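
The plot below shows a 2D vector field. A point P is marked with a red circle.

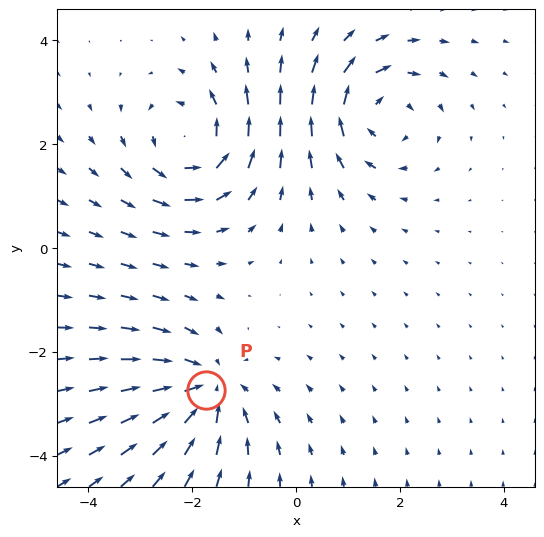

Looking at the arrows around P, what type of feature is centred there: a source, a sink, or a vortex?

At P (-1.7, -2.7) the arrows converge inward. Divergence about -3, curl ≈0 — negative divergence with near-zero curl is a sink.

sink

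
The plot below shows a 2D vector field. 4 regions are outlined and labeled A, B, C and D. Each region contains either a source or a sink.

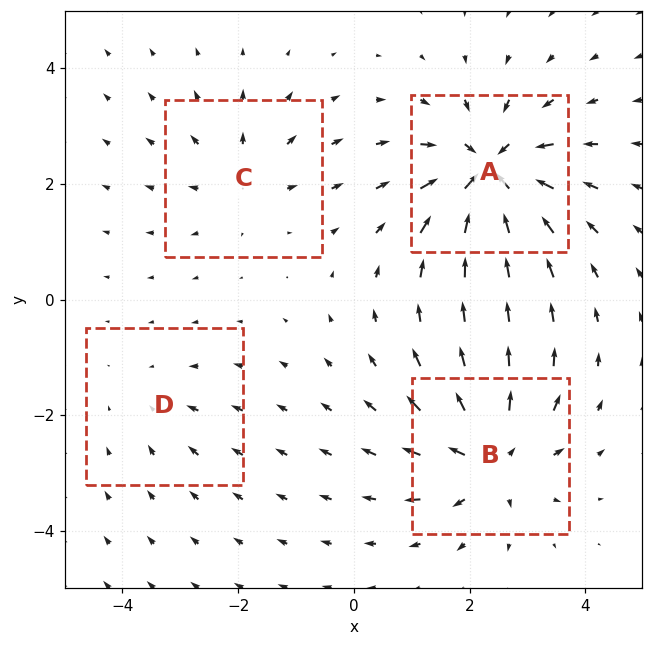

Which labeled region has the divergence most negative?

A

Divergence at each region's feature centre — A: about -8, B: about +6, C: about +4, D: about -2. Region A is most negative.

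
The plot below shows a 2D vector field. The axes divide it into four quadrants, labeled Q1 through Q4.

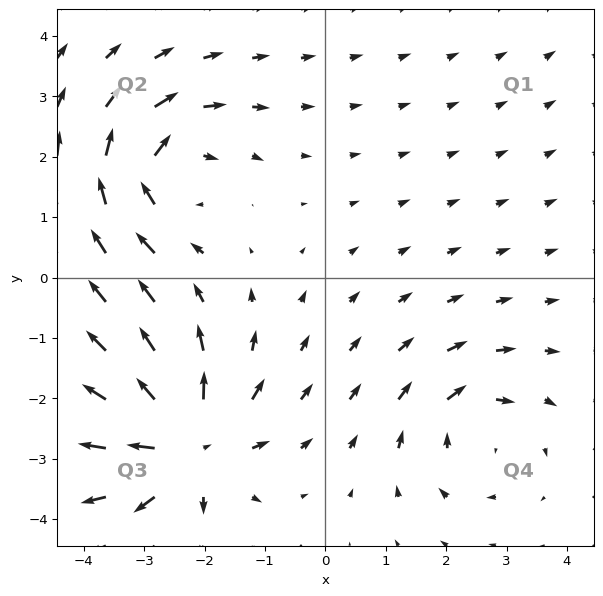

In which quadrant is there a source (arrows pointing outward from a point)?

The source sits at approximately (-2.3, -2.8), which lies in quadrant Q3. The divergence there is about +5, positive as expected for a source.

Q3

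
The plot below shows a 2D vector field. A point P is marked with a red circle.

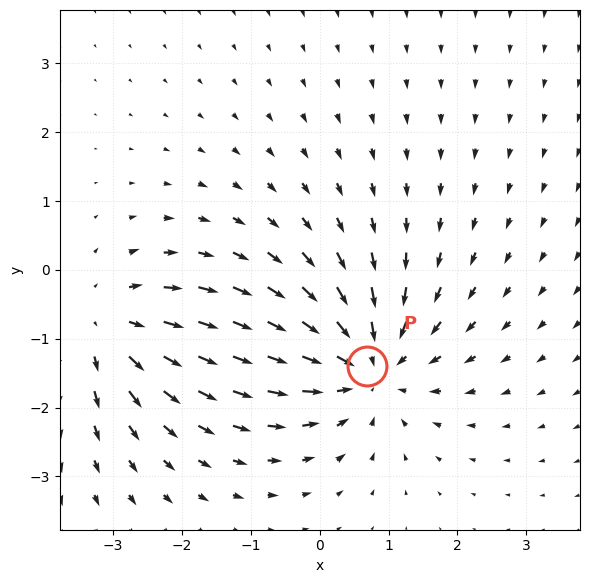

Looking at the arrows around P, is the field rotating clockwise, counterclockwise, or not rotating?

not rotating

Near P at (0.7, -1.4) the arrows show no circulation. The curl there is ≈0.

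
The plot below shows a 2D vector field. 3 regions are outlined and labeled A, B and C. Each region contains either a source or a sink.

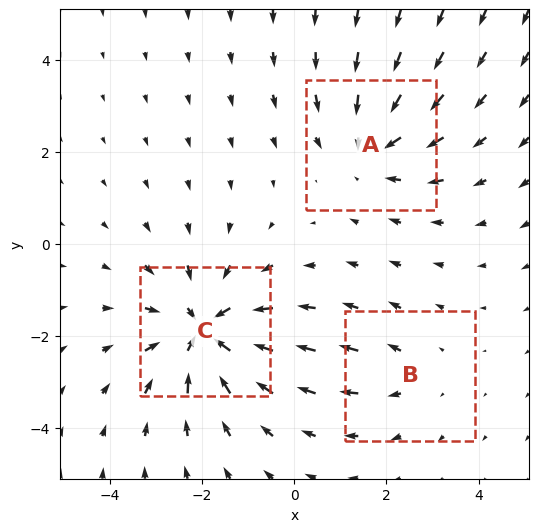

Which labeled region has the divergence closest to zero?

B

Divergence at each region's feature centre — A: about -3, B: about +2, C: about -5. Region B is closest to zero.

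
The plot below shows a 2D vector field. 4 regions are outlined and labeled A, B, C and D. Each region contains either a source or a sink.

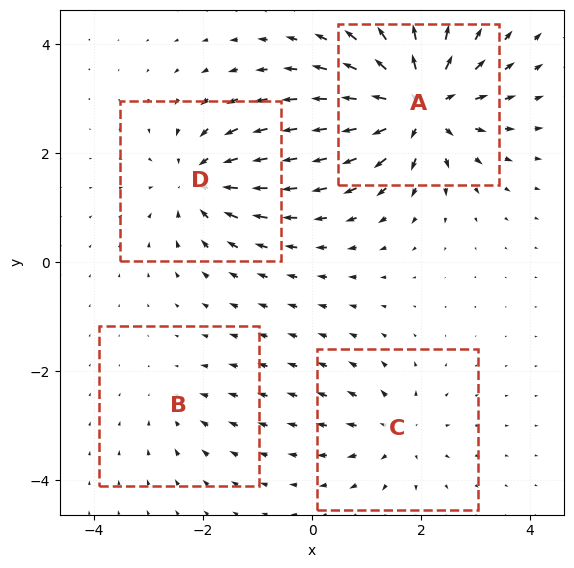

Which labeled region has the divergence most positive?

A

Divergence at each region's feature centre — A: about +9, B: about -2, C: about +4, D: about -6. Region A is most positive.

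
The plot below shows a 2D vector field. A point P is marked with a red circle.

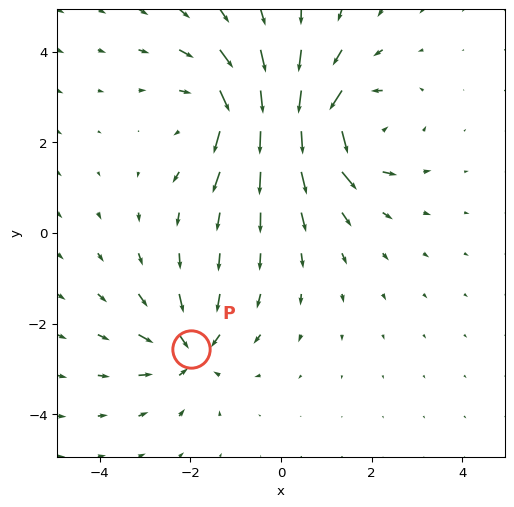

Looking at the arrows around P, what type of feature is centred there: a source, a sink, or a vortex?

sink

At P (-2.0, -2.6) the arrows converge inward. Divergence about -5, curl ≈0 — negative divergence with near-zero curl is a sink.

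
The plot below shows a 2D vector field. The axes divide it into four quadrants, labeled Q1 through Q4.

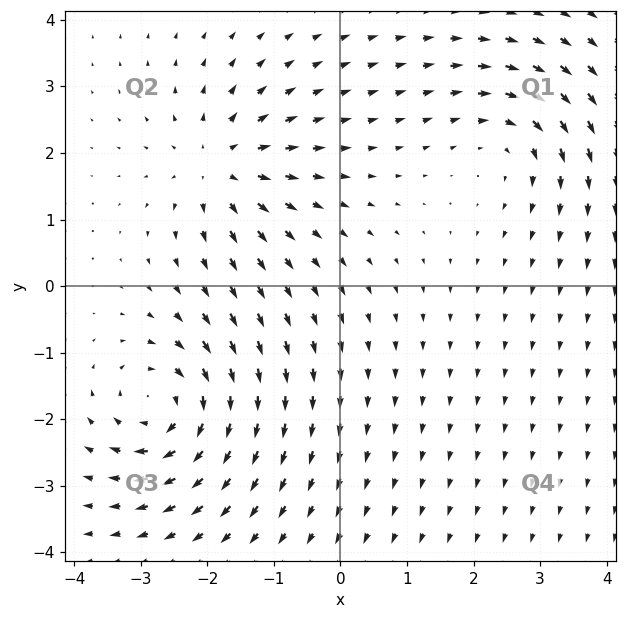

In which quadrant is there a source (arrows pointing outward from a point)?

Q2

The source sits at approximately (-1.8, 1.8), which lies in quadrant Q2. The divergence there is about +5, positive as expected for a source.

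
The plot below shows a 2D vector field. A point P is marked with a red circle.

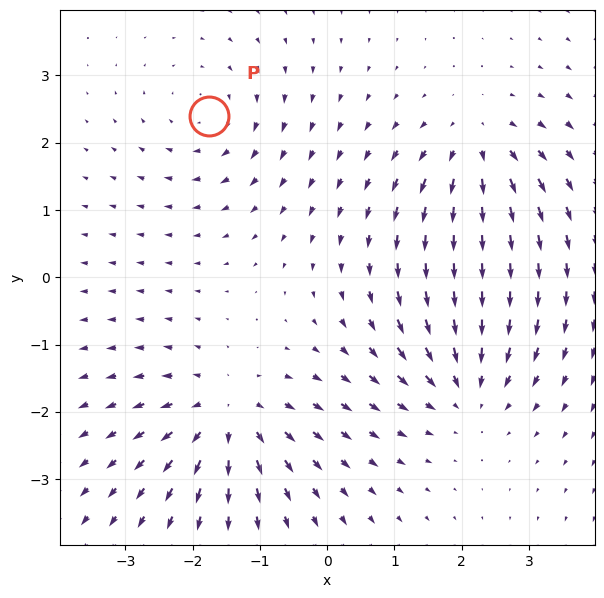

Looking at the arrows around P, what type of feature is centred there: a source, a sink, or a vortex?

At P (-1.8, 2.4) the arrows circulate clockwise. Divergence ≈0, curl about -3 — near-zero divergence with nonzero curl is a vortex.

vortex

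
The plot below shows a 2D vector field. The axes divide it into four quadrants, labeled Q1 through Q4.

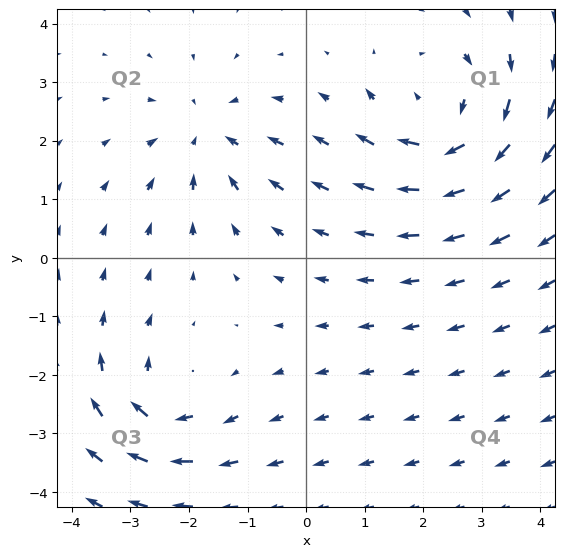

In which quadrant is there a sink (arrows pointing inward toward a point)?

The sink sits at approximately (-1.7, 2.1), which lies in quadrant Q2. The divergence there is about -3, negative as expected for a sink.

Q2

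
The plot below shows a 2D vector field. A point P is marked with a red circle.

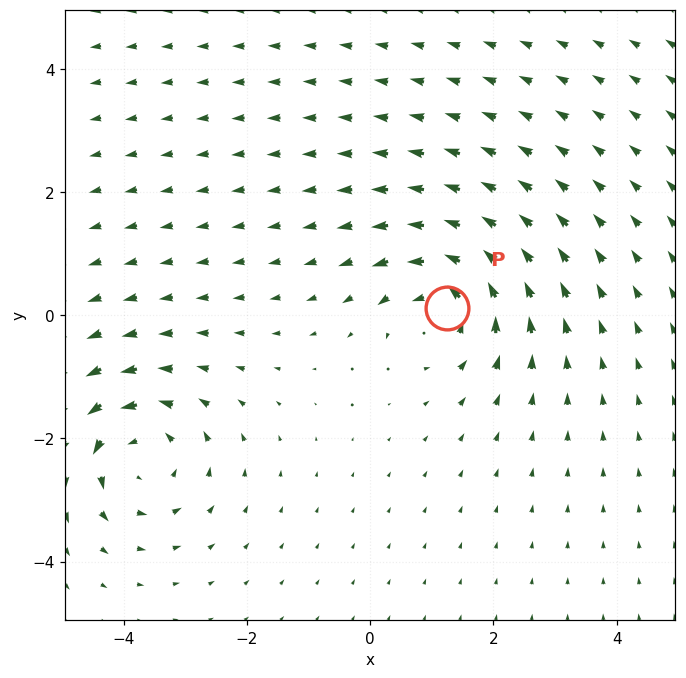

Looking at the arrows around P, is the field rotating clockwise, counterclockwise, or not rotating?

counterclockwise

Near P at (1.2, 0.1) the arrows circulate counterclockwise. The curl (z-component) there is about +5; positive curl means counterclockwise rotation.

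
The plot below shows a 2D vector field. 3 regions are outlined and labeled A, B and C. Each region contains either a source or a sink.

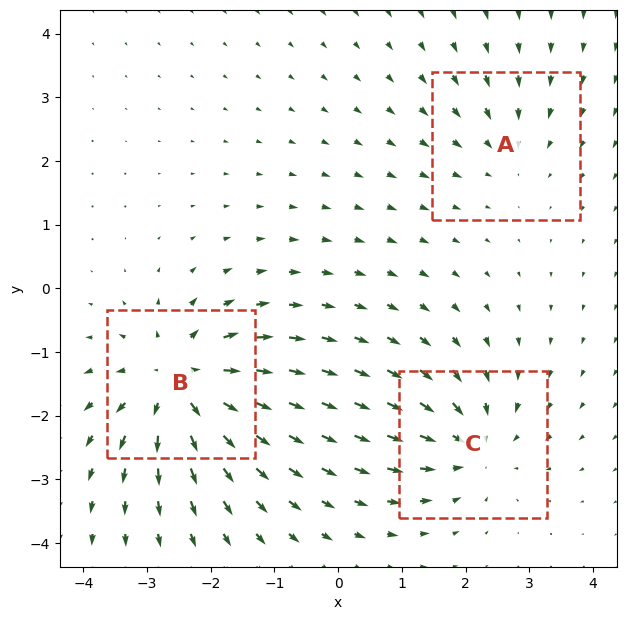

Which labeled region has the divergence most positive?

Divergence at each region's feature centre — A: about -2, B: about +5, C: about -4. Region B is most positive.

B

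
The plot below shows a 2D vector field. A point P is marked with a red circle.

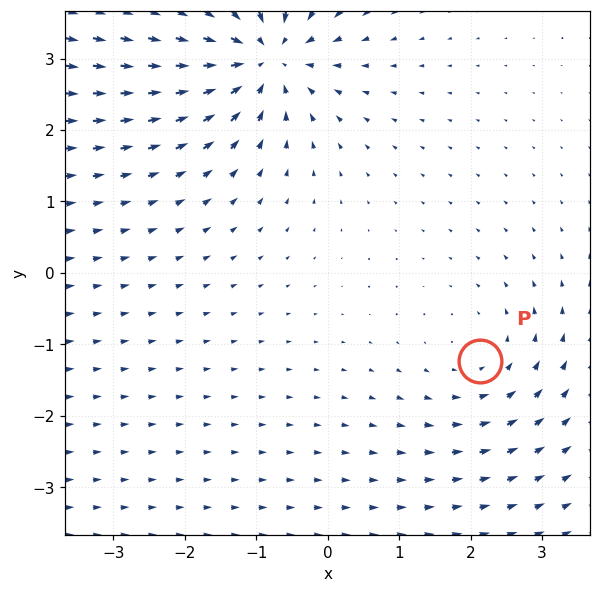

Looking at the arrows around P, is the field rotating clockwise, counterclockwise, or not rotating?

Near P at (2.1, -1.2) the arrows circulate counterclockwise. The curl (z-component) there is about +2; positive curl means counterclockwise rotation.

counterclockwise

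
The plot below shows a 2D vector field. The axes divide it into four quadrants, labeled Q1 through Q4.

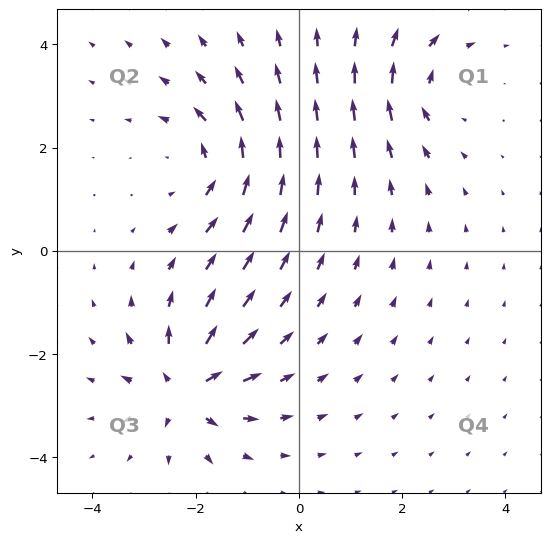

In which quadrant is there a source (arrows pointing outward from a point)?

The source sits at approximately (-2.2, -2.7), which lies in quadrant Q3. The divergence there is about +6, positive as expected for a source.

Q3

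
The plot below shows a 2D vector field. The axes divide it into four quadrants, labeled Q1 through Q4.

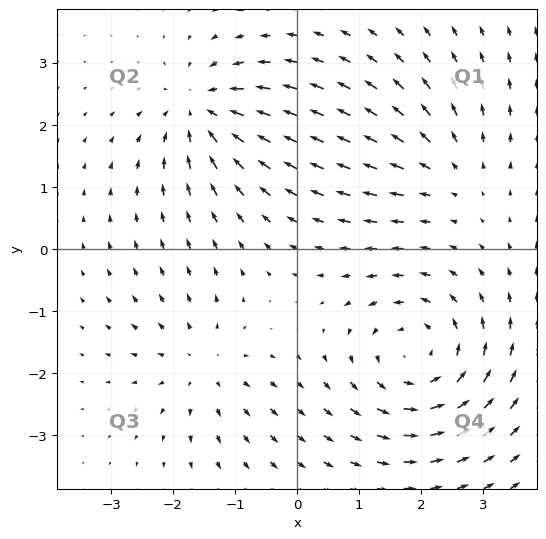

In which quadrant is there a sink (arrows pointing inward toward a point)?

Q2

The sink sits at approximately (-1.5, 2.2), which lies in quadrant Q2. The divergence there is about -4, negative as expected for a sink.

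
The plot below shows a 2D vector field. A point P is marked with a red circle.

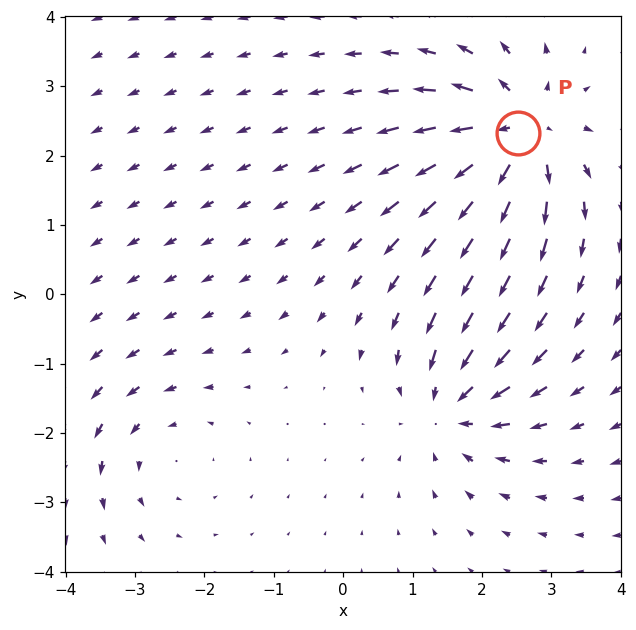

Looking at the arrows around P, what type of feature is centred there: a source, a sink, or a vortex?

source

At P (2.5, 2.3) the arrows spread outward. Divergence about +6, curl ≈0 — positive divergence with near-zero curl is a source.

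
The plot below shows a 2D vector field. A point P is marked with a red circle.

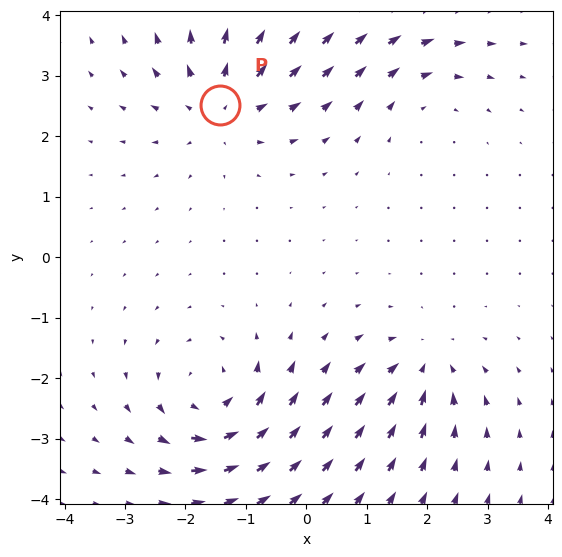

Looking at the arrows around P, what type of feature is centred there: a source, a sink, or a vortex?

source

At P (-1.4, 2.5) the arrows spread outward. Divergence about +5, curl ≈0 — positive divergence with near-zero curl is a source.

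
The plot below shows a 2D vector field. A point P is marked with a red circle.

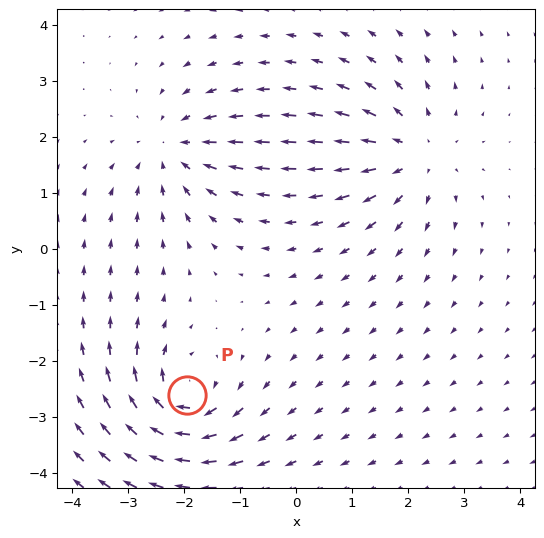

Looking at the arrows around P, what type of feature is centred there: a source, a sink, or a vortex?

vortex

At P (-2.0, -2.6) the arrows circulate clockwise. Divergence ≈0, curl about -7 — near-zero divergence with nonzero curl is a vortex.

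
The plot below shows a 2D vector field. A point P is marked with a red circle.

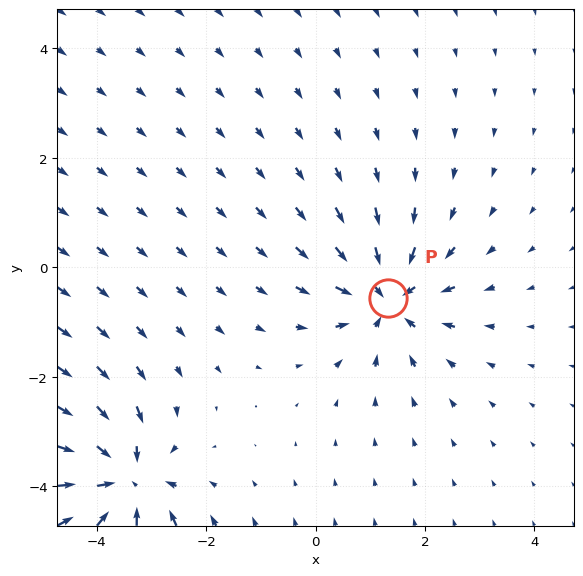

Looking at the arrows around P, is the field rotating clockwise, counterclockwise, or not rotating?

not rotating

Near P at (1.3, -0.6) the arrows show no circulation. The curl there is ≈0.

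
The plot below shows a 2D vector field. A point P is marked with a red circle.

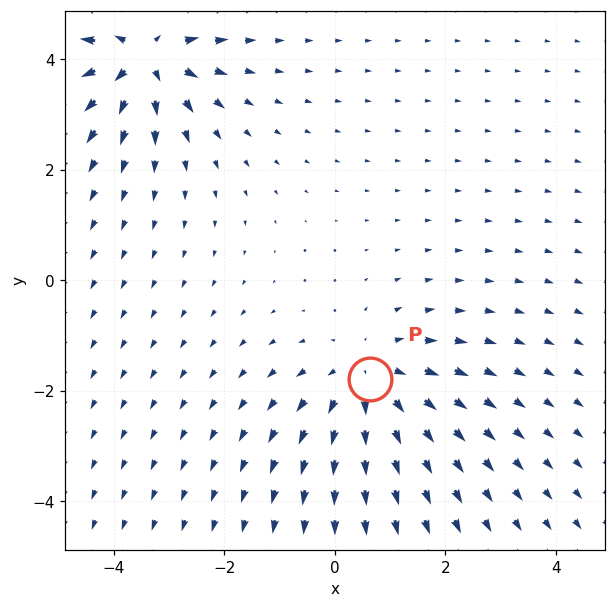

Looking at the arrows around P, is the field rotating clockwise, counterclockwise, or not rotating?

Near P at (0.6, -1.8) the arrows show no circulation. The curl there is ≈0.

not rotating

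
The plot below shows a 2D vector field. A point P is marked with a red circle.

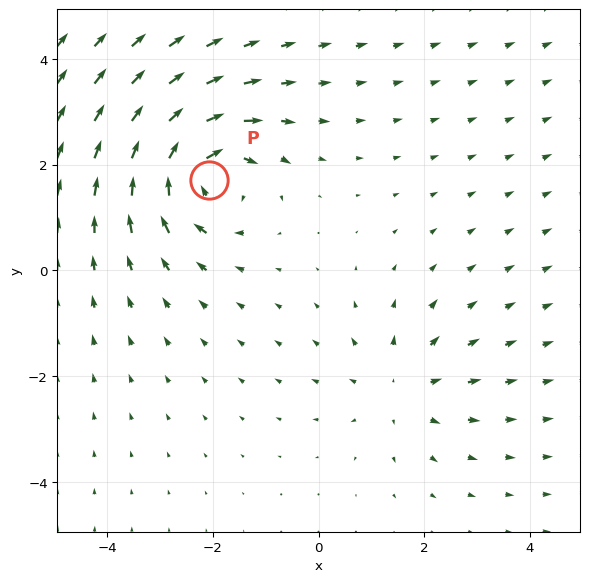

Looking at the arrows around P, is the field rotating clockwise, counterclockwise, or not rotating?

clockwise

Near P at (-2.1, 1.7) the arrows circulate clockwise. The curl (z-component) there is about -5; negative curl means clockwise rotation.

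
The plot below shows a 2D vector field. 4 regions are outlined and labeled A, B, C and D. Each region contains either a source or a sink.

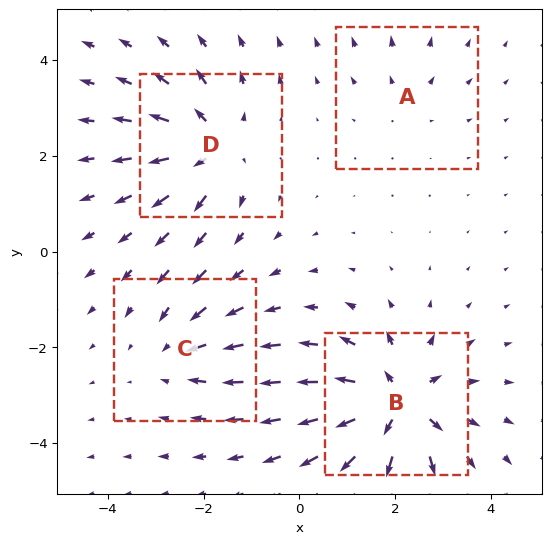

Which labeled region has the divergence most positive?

Divergence at each region's feature centre — A: about +2, B: about +8, C: about -4, D: about +6. Region B is most positive.

B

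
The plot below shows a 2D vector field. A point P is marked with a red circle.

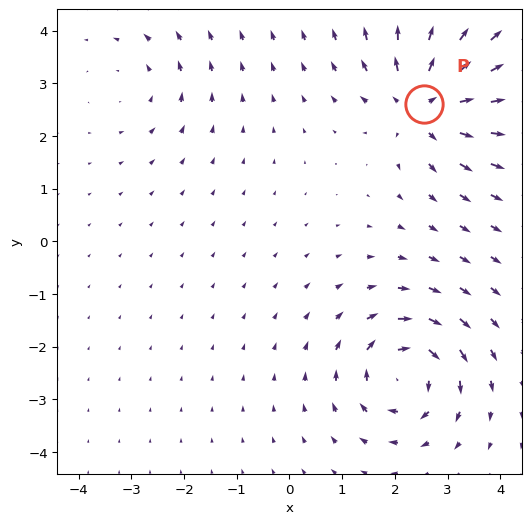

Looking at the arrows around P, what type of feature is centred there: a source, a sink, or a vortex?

source

At P (2.6, 2.6) the arrows spread outward. Divergence about +6, curl ≈0 — positive divergence with near-zero curl is a source.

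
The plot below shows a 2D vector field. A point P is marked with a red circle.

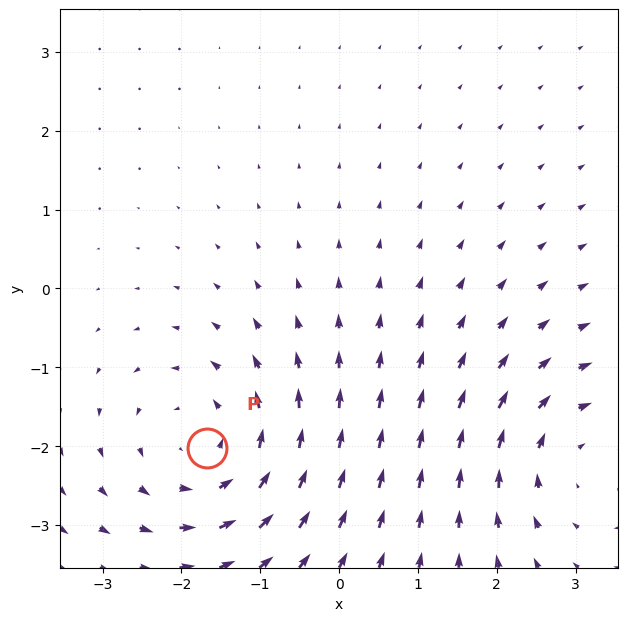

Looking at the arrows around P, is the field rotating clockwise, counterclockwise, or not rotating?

Near P at (-1.7, -2.0) the arrows circulate counterclockwise. The curl (z-component) there is about +4; positive curl means counterclockwise rotation.

counterclockwise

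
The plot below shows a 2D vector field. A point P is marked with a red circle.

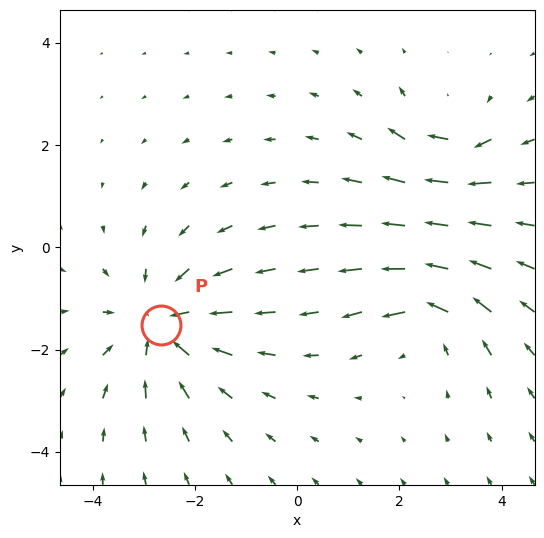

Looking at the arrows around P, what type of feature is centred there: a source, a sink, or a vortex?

At P (-2.7, -1.5) the arrows converge inward. Divergence about -4, curl ≈0 — negative divergence with near-zero curl is a sink.

sink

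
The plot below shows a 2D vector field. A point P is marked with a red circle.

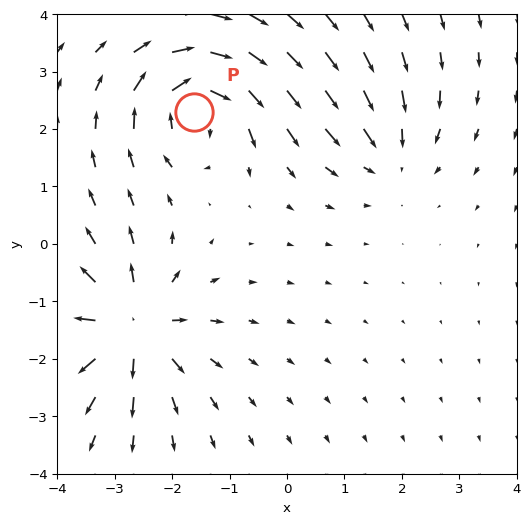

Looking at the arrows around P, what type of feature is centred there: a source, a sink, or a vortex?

vortex

At P (-1.6, 2.3) the arrows circulate clockwise. Divergence ≈0, curl about -7 — near-zero divergence with nonzero curl is a vortex.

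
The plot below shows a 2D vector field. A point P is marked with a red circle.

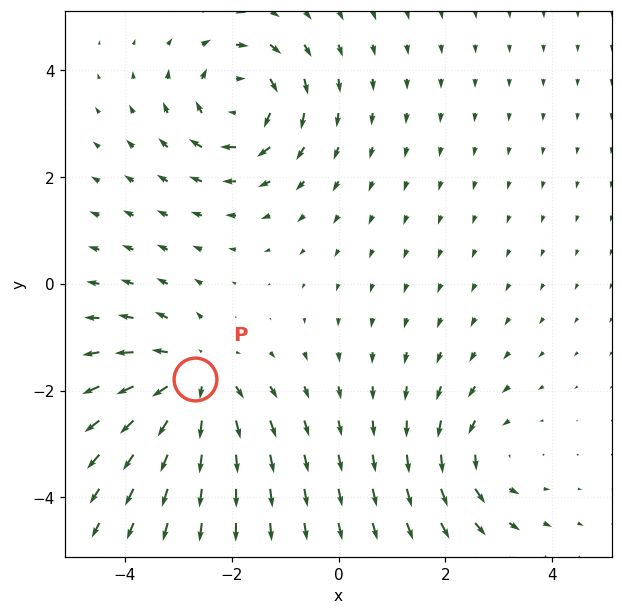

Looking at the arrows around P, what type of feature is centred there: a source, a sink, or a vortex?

source

At P (-2.7, -1.8) the arrows spread outward. Divergence about +4, curl ≈0 — positive divergence with near-zero curl is a source.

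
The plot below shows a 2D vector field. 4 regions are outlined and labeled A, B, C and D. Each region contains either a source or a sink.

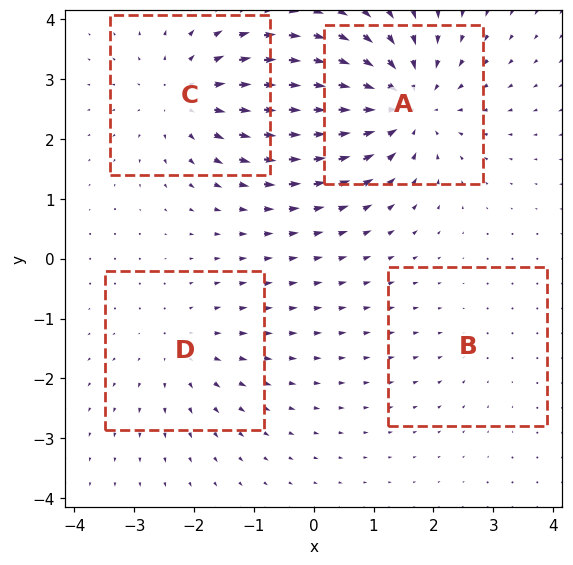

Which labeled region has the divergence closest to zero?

Divergence at each region's feature centre — A: about -6, B: about -2, C: about +5, D: about +3. Region B is closest to zero.

B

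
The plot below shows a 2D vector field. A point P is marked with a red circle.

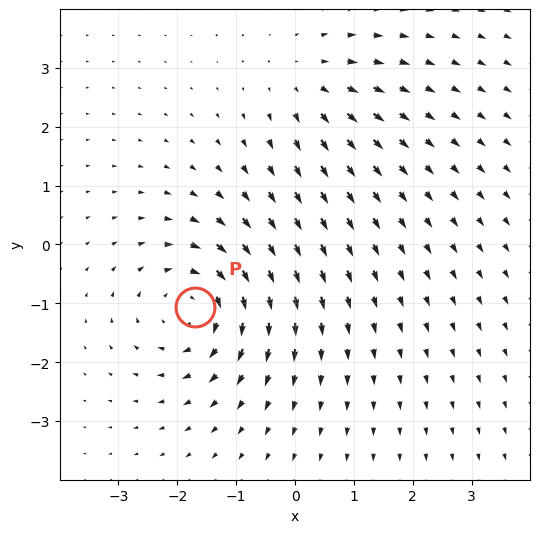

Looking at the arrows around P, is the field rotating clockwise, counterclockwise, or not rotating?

Near P at (-1.7, -1.1) the arrows circulate clockwise. The curl (z-component) there is about -4; negative curl means clockwise rotation.

clockwise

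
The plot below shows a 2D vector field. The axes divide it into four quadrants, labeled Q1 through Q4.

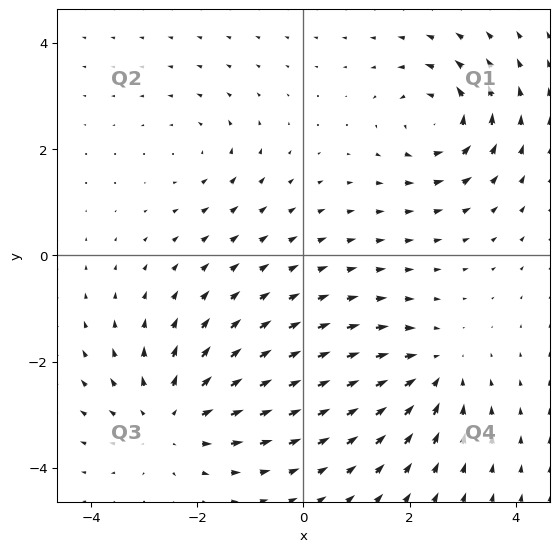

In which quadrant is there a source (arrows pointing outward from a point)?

The source sits at approximately (-2.5, -3.1), which lies in quadrant Q3. The divergence there is about +4, positive as expected for a source.

Q3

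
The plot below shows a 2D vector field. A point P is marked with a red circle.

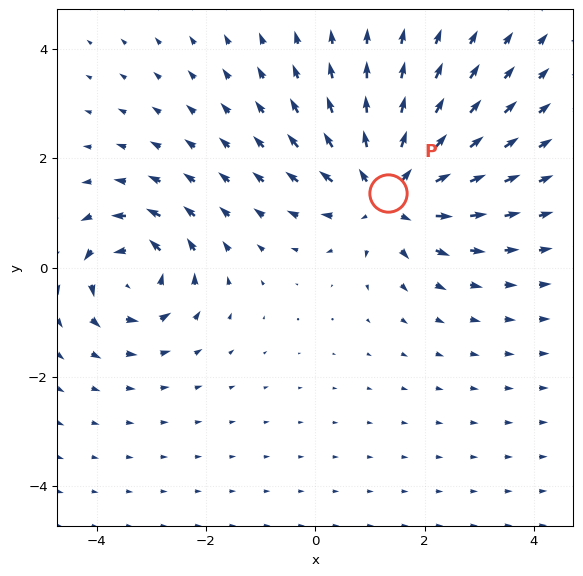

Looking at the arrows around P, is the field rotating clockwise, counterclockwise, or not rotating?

Near P at (1.3, 1.4) the arrows show no circulation. The curl there is ≈0.

not rotating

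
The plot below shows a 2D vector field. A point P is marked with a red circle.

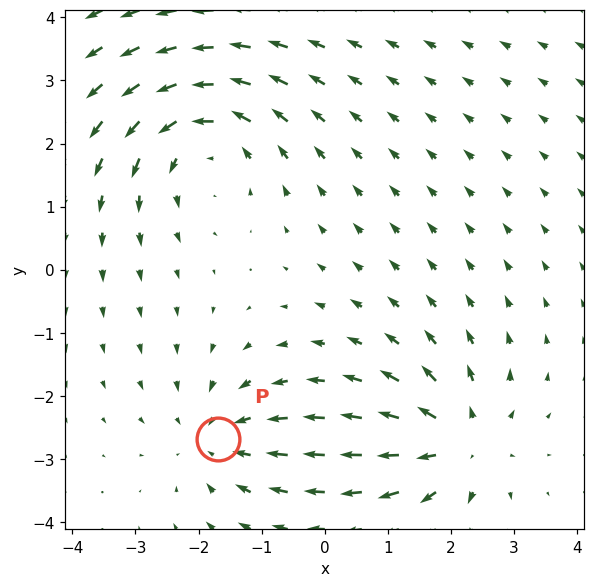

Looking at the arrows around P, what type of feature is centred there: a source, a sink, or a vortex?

At P (-1.7, -2.7) the arrows converge inward. Divergence about -3, curl ≈0 — negative divergence with near-zero curl is a sink.

sink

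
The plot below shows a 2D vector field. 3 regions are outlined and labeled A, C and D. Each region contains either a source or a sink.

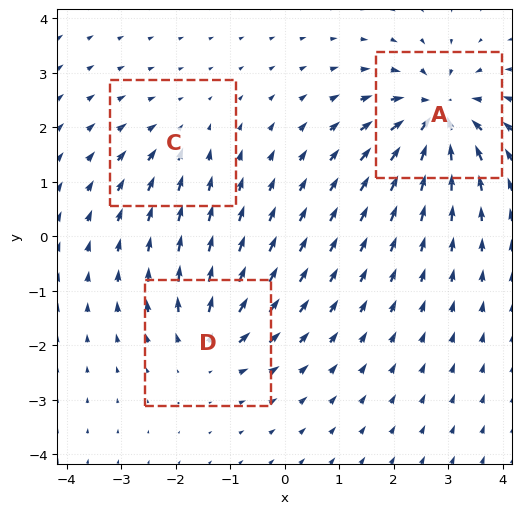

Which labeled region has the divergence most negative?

A

Divergence at each region's feature centre — A: about -6, C: about -2, D: about +4. Region A is most negative.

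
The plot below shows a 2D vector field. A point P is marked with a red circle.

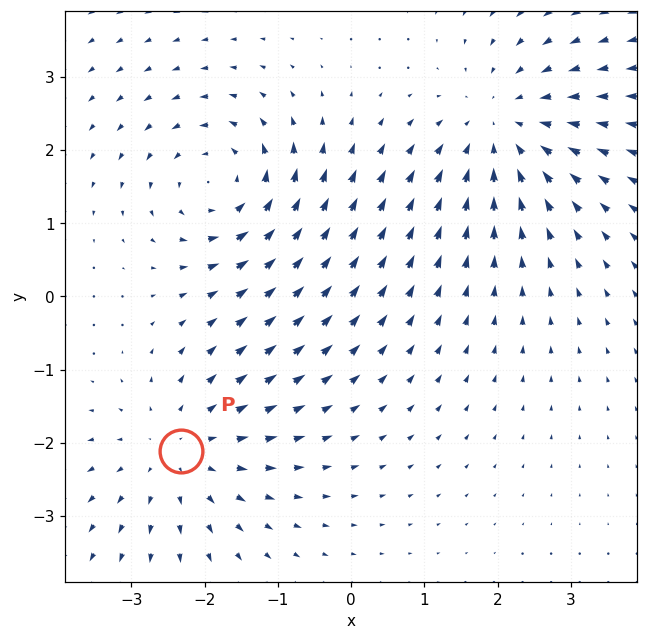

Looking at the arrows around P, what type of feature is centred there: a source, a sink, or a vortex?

At P (-2.3, -2.1) the arrows spread outward. Divergence about +3, curl ≈0 — positive divergence with near-zero curl is a source.

source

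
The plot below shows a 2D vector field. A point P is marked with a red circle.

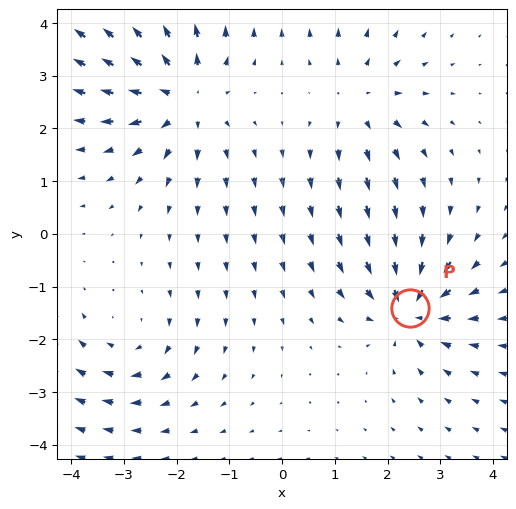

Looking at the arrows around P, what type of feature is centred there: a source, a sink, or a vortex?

sink

At P (2.4, -1.4) the arrows converge inward. Divergence about -5, curl ≈0 — negative divergence with near-zero curl is a sink.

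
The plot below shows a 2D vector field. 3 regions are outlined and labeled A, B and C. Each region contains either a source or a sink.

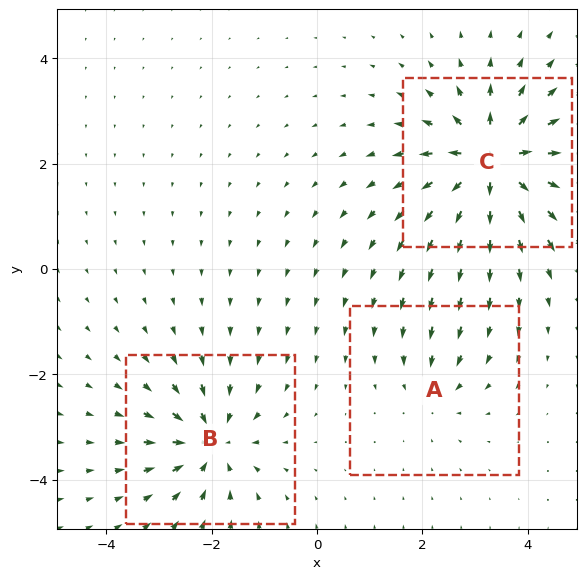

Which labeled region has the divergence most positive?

C

Divergence at each region's feature centre — A: about -2, B: about -4, C: about +6. Region C is most positive.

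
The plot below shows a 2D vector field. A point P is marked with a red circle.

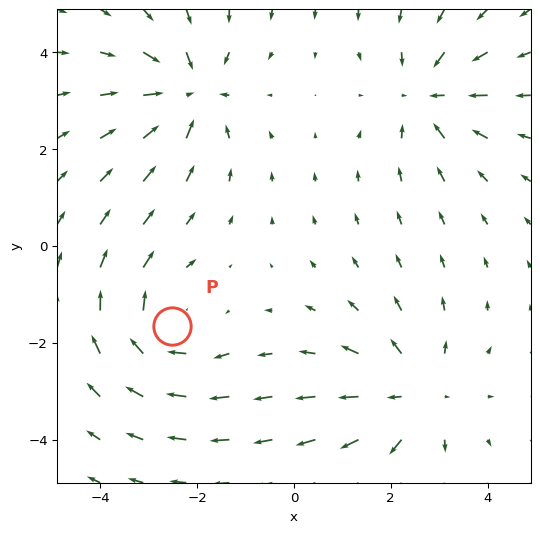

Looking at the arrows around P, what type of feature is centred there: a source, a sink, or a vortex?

vortex

At P (-2.5, -1.6) the arrows circulate clockwise. Divergence ≈0, curl about -4 — near-zero divergence with nonzero curl is a vortex.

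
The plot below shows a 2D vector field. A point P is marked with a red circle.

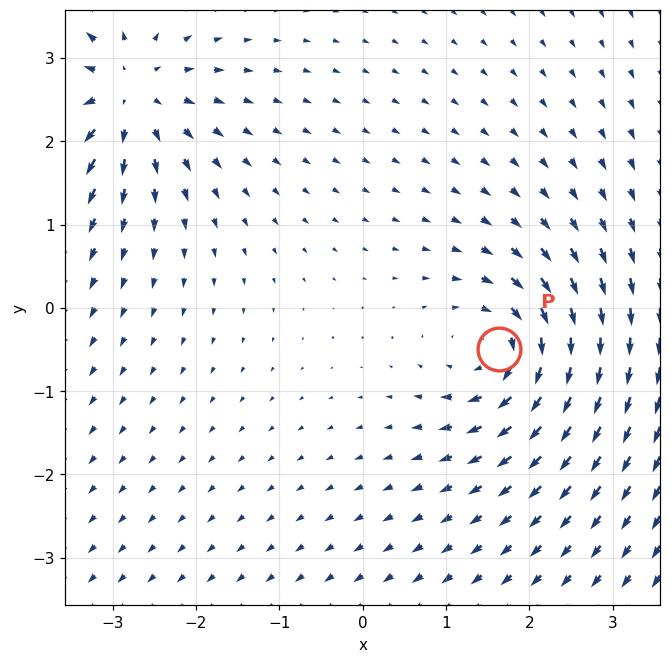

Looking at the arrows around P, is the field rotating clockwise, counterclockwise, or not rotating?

clockwise

Near P at (1.6, -0.5) the arrows circulate clockwise. The curl (z-component) there is about -4; negative curl means clockwise rotation.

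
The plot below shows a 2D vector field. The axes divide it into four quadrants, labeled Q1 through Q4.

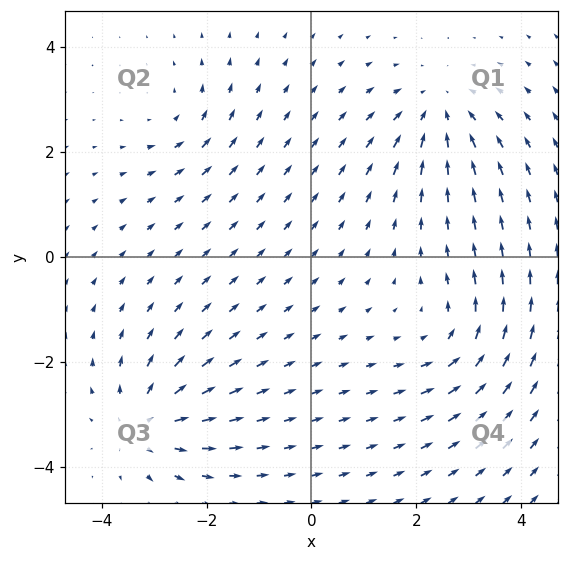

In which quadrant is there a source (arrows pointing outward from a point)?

Q3

The source sits at approximately (-3.1, -3.2), which lies in quadrant Q3. The divergence there is about +5, positive as expected for a source.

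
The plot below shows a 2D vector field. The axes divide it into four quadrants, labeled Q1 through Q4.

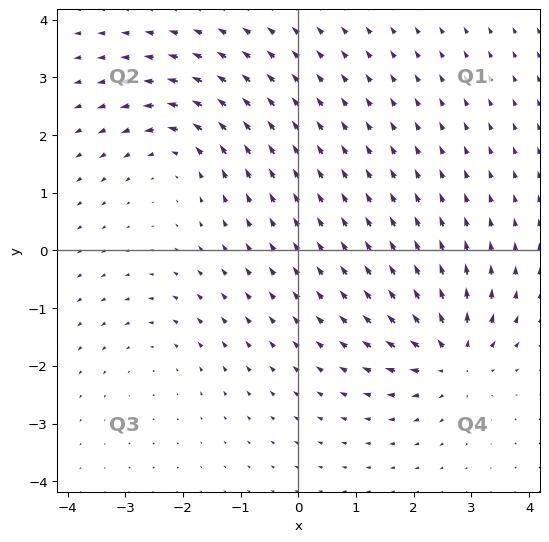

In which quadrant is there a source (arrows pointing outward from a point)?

Q4

The source sits at approximately (2.7, -1.8), which lies in quadrant Q4. The divergence there is about +6, positive as expected for a source.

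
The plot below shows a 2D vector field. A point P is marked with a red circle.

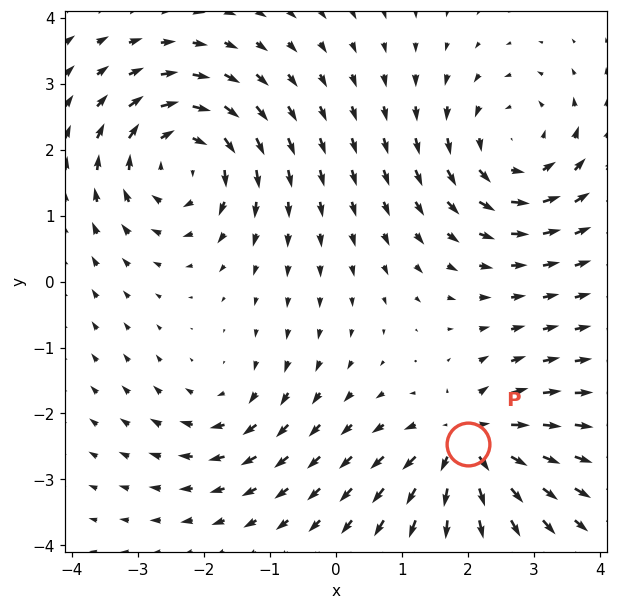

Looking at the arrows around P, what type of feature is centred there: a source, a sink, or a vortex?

source

At P (2.0, -2.5) the arrows spread outward. Divergence about +6, curl ≈0 — positive divergence with near-zero curl is a source.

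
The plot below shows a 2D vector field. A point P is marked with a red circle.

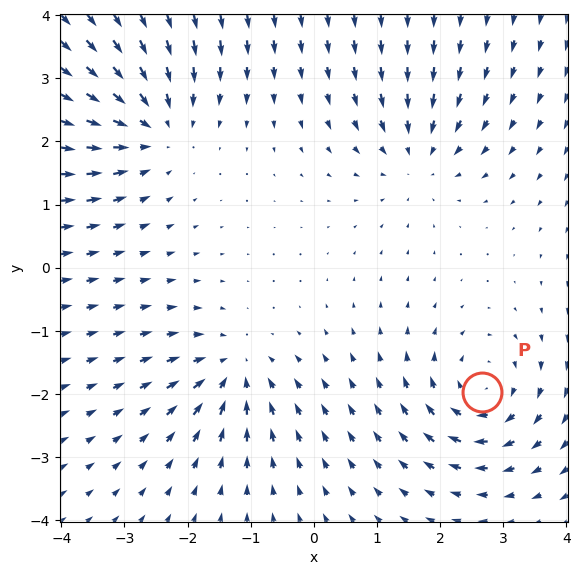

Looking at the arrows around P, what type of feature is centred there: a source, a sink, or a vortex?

vortex

At P (2.7, -2.0) the arrows circulate clockwise. Divergence ≈0, curl about -5 — near-zero divergence with nonzero curl is a vortex.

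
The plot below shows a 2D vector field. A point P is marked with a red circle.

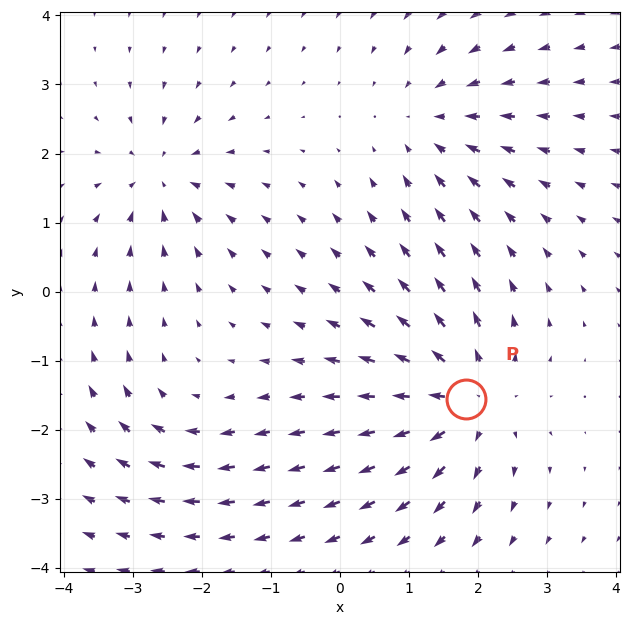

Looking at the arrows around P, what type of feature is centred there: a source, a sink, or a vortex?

At P (1.8, -1.6) the arrows spread outward. Divergence about +5, curl ≈0 — positive divergence with near-zero curl is a source.

source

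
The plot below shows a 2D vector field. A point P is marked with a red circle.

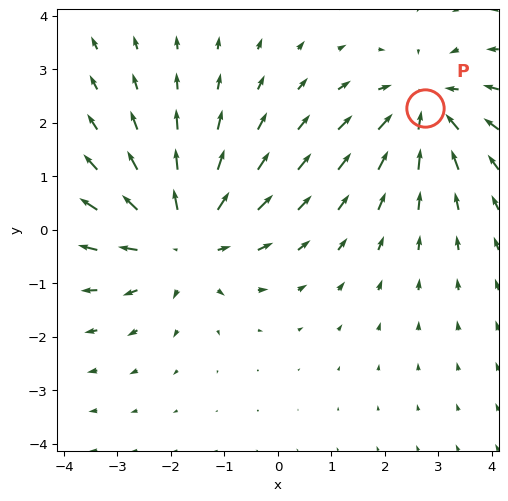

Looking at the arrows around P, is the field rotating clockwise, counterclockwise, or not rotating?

Near P at (2.7, 2.3) the arrows show no circulation. The curl there is ≈0.

not rotating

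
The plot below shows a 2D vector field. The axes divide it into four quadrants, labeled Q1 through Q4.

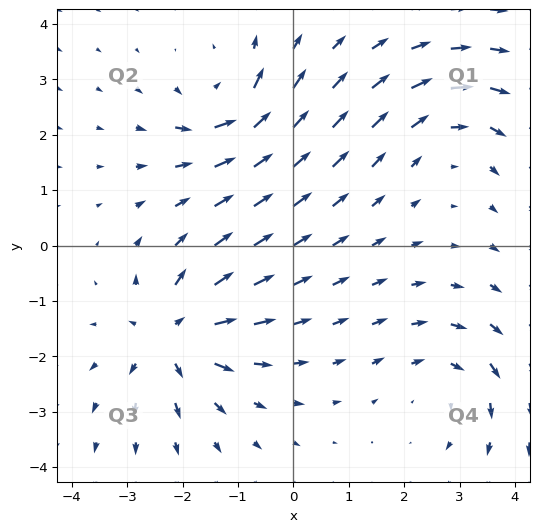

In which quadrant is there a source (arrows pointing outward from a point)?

The source sits at approximately (-2.2, -1.6), which lies in quadrant Q3. The divergence there is about +5, positive as expected for a source.

Q3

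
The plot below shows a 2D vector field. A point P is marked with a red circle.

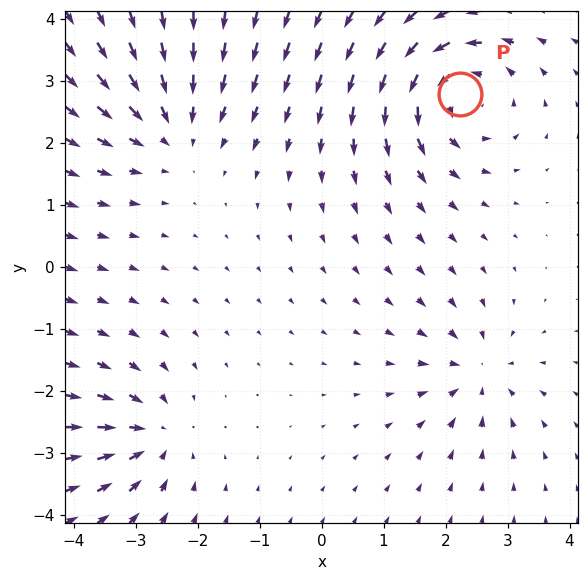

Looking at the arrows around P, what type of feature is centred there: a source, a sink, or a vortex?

vortex

At P (2.2, 2.8) the arrows circulate counterclockwise. Divergence ≈0, curl about +6 — near-zero divergence with nonzero curl is a vortex.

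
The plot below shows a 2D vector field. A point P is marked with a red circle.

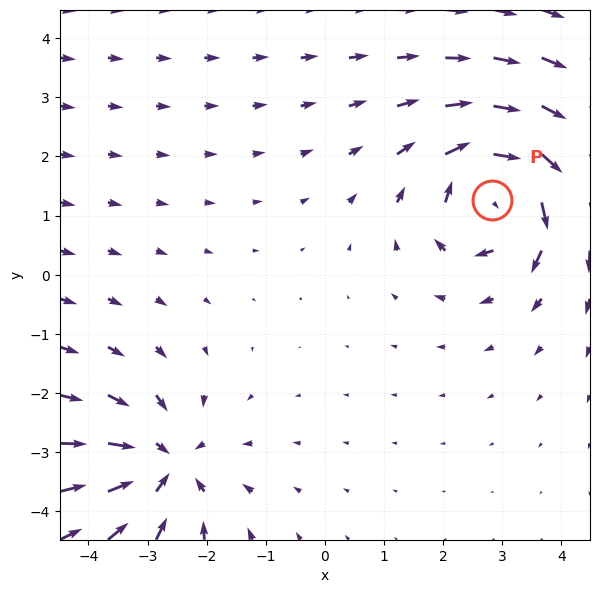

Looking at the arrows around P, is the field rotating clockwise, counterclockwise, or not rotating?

Near P at (2.8, 1.3) the arrows circulate clockwise. The curl (z-component) there is about -5; negative curl means clockwise rotation.

clockwise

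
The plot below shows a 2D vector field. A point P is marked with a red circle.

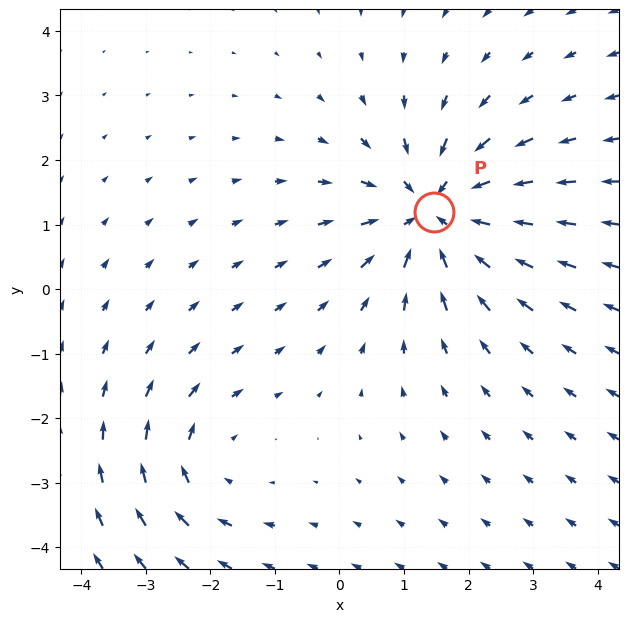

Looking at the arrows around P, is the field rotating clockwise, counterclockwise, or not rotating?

Near P at (1.5, 1.2) the arrows show no circulation. The curl there is ≈0.

not rotating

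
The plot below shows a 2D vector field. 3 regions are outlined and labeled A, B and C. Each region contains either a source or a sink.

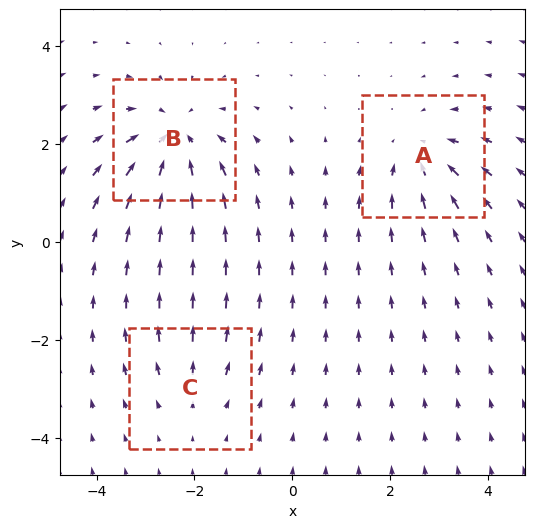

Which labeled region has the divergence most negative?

B

Divergence at each region's feature centre — A: about -4, B: about -5, C: about +2. Region B is most negative.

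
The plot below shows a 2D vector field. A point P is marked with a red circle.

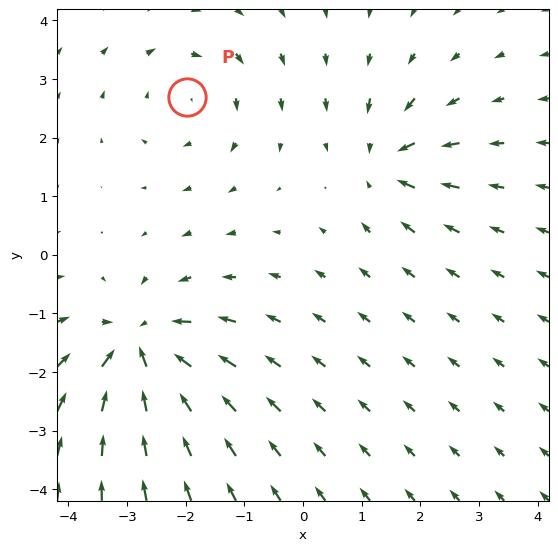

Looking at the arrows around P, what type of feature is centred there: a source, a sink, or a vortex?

At P (-2.0, 2.7) the arrows circulate clockwise. Divergence ≈0, curl about -2 — near-zero divergence with nonzero curl is a vortex.

vortex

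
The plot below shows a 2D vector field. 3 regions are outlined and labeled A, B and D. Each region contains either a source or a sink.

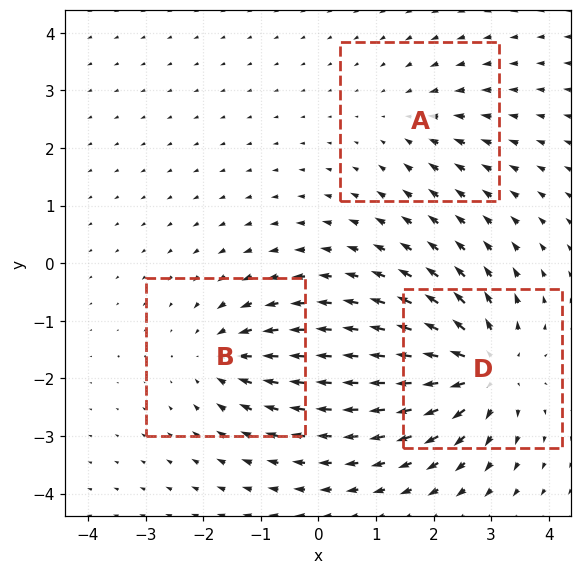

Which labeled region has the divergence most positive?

D

Divergence at each region's feature centre — A: about -2, B: about -3, D: about +5. Region D is most positive.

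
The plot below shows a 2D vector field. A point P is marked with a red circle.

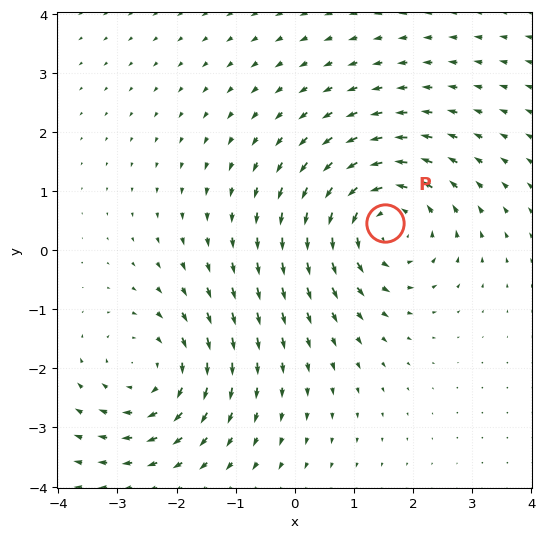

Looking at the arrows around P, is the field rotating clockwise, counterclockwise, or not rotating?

Near P at (1.5, 0.5) the arrows circulate counterclockwise. The curl (z-component) there is about +4; positive curl means counterclockwise rotation.

counterclockwise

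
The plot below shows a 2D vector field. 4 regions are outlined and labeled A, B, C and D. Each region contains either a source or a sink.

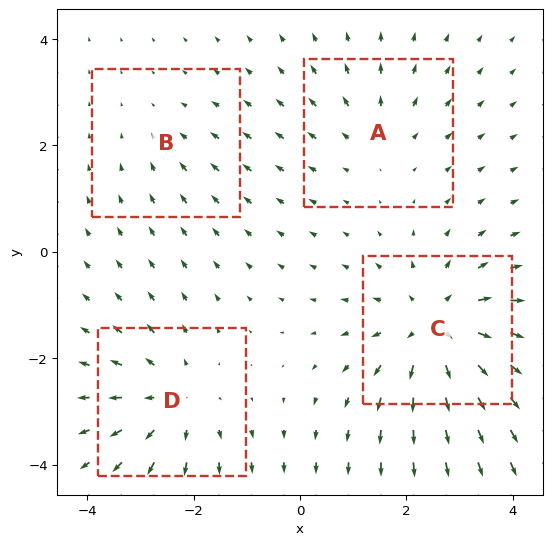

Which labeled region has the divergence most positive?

Divergence at each region's feature centre — A: about +3, B: about -2, C: about +6, D: about +4. Region C is most positive.

C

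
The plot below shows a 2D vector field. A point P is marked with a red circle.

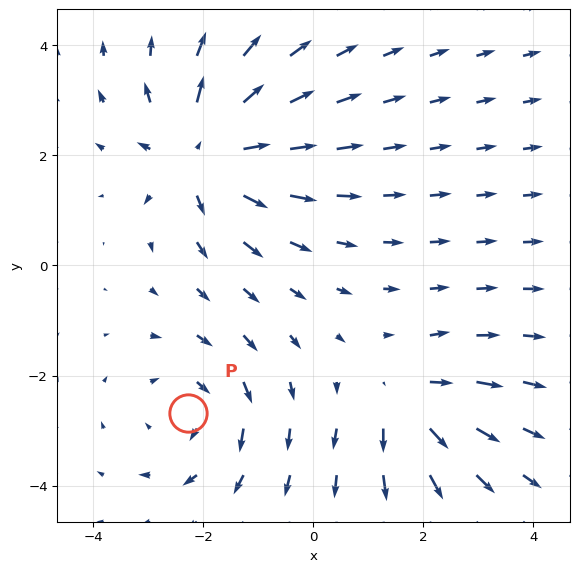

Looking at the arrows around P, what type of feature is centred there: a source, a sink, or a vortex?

At P (-2.3, -2.7) the arrows circulate clockwise. Divergence ≈0, curl about -3 — near-zero divergence with nonzero curl is a vortex.

vortex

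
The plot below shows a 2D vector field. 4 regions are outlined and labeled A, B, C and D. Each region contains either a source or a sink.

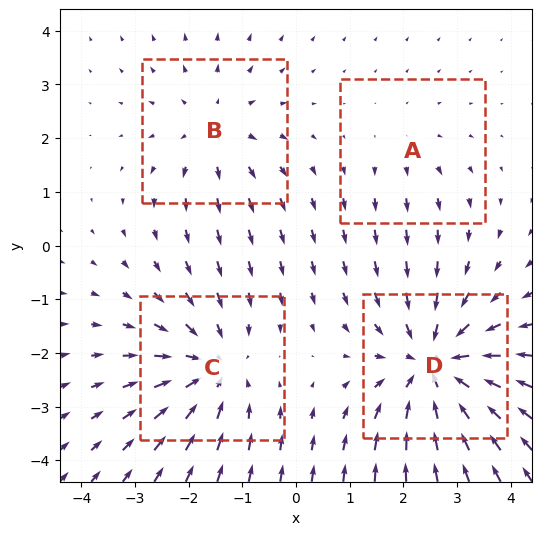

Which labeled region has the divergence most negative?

Divergence at each region's feature centre — A: about +2, B: about +3, C: about -4, D: about -6. Region D is most negative.

D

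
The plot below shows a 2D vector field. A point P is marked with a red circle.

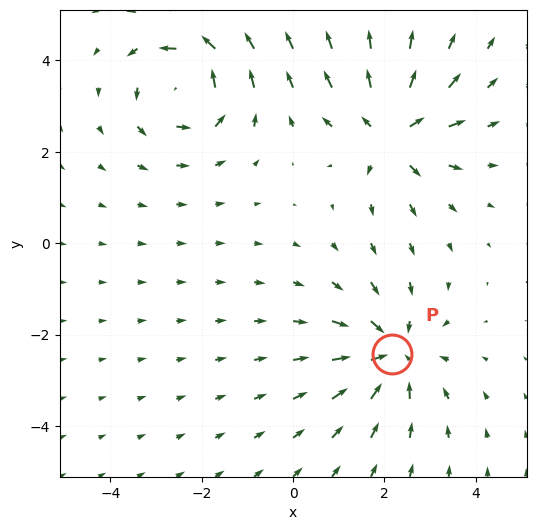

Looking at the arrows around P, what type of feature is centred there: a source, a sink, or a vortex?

At P (2.2, -2.4) the arrows converge inward. Divergence about -4, curl ≈0 — negative divergence with near-zero curl is a sink.

sink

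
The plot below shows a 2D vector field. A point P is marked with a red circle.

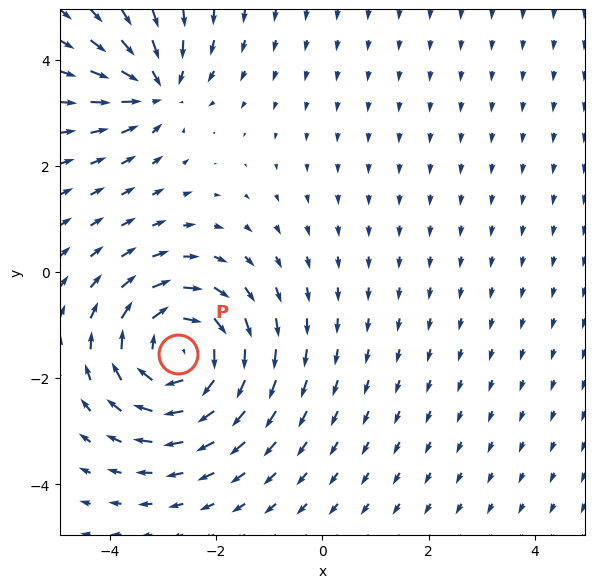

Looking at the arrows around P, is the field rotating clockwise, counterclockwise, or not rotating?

clockwise

Near P at (-2.7, -1.5) the arrows circulate clockwise. The curl (z-component) there is about -5; negative curl means clockwise rotation.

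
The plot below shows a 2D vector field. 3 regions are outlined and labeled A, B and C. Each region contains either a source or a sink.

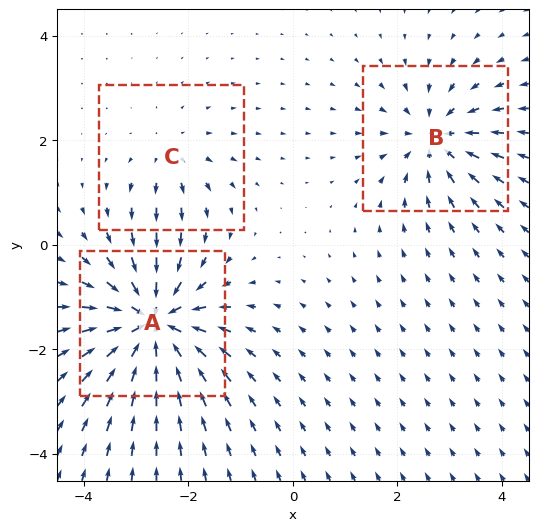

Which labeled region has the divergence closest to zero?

C

Divergence at each region's feature centre — A: about -6, B: about -4, C: about +2. Region C is closest to zero.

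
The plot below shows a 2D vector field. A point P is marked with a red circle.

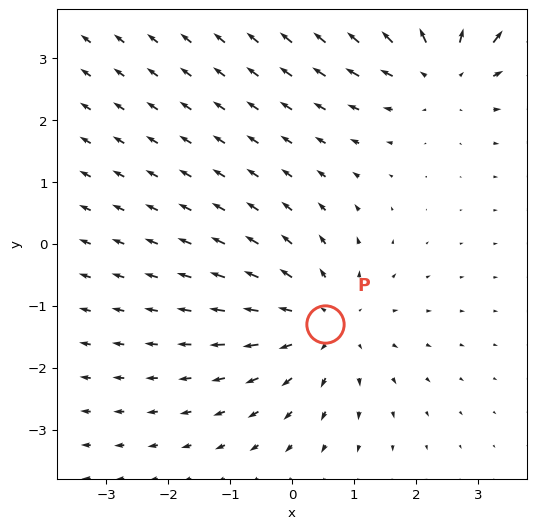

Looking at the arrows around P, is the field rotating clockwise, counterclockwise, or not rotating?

Near P at (0.5, -1.3) the arrows show no circulation. The curl there is ≈0.

not rotating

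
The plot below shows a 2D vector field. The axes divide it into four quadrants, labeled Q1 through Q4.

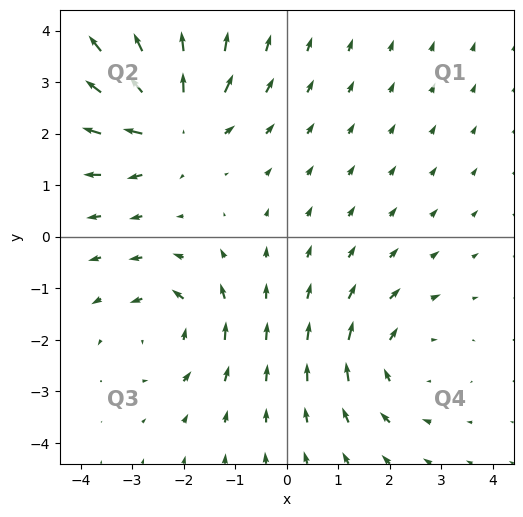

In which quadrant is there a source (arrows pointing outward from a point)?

The source sits at approximately (-2.2, 2.2), which lies in quadrant Q2. The divergence there is about +4, positive as expected for a source.

Q2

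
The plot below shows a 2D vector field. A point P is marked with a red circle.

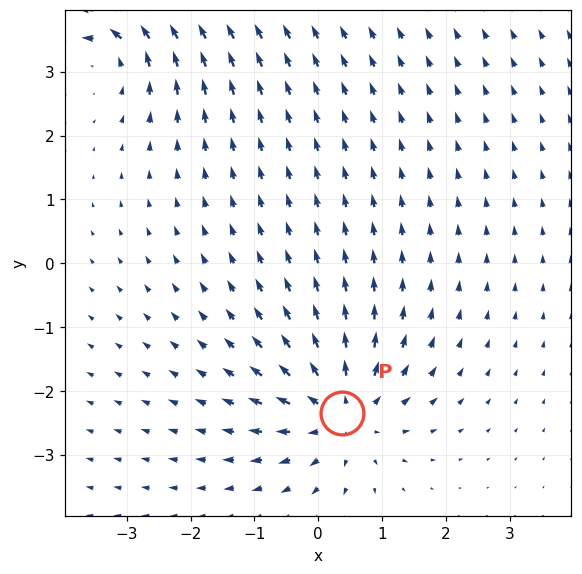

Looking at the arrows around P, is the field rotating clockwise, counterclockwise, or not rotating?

not rotating

Near P at (0.4, -2.3) the arrows show no circulation. The curl there is ≈0.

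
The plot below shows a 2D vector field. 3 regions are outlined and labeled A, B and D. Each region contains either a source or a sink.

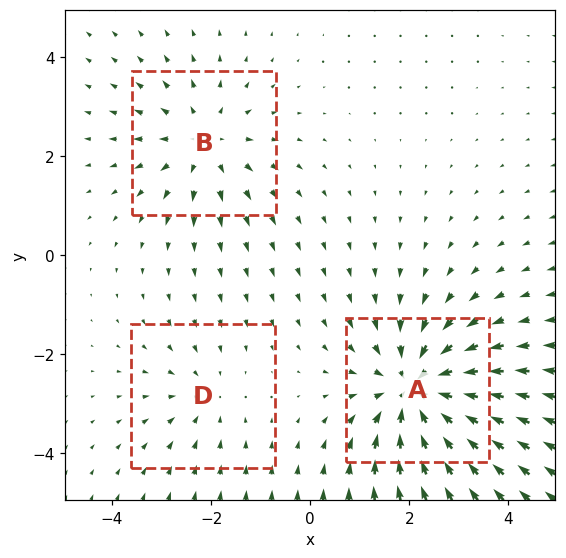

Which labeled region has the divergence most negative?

A

Divergence at each region's feature centre — A: about -5, B: about +3, D: about -2. Region A is most negative.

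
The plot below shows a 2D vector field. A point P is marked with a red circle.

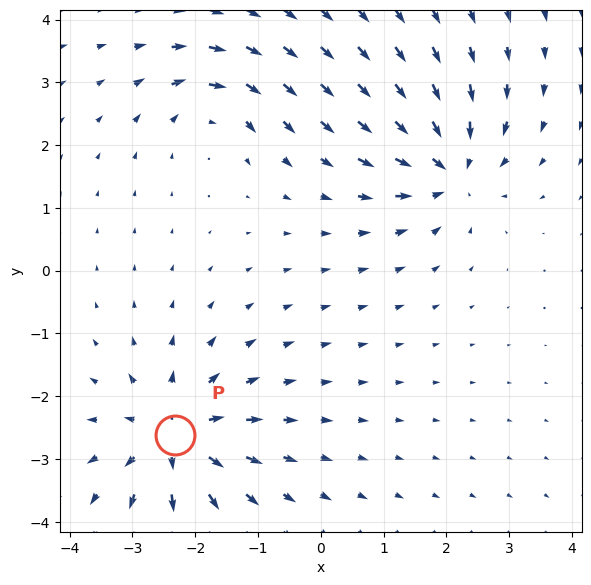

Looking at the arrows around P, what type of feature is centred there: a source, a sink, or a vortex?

source

At P (-2.3, -2.6) the arrows spread outward. Divergence about +6, curl ≈0 — positive divergence with near-zero curl is a source.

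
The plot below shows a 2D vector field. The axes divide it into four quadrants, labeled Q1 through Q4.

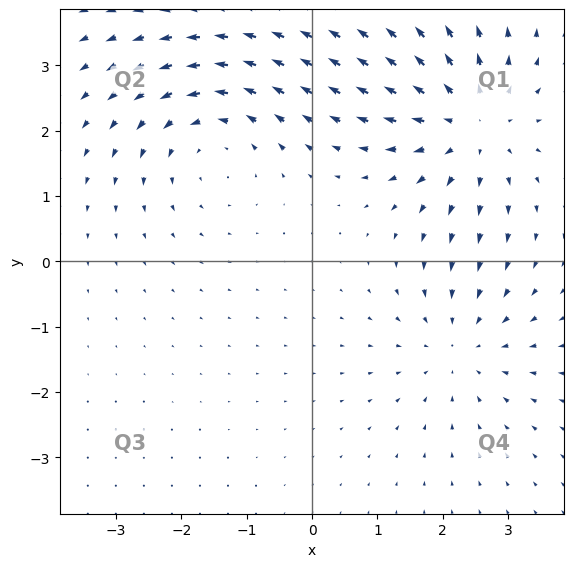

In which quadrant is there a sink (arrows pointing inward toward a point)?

The sink sits at approximately (2.3, -1.3), which lies in quadrant Q4. The divergence there is about -2, negative as expected for a sink.

Q4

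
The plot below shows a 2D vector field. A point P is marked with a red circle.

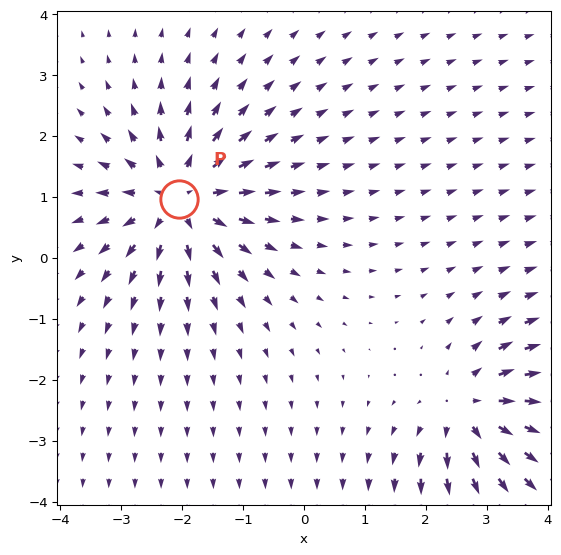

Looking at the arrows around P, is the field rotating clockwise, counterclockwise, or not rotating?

not rotating

Near P at (-2.1, 1.0) the arrows show no circulation. The curl there is ≈0.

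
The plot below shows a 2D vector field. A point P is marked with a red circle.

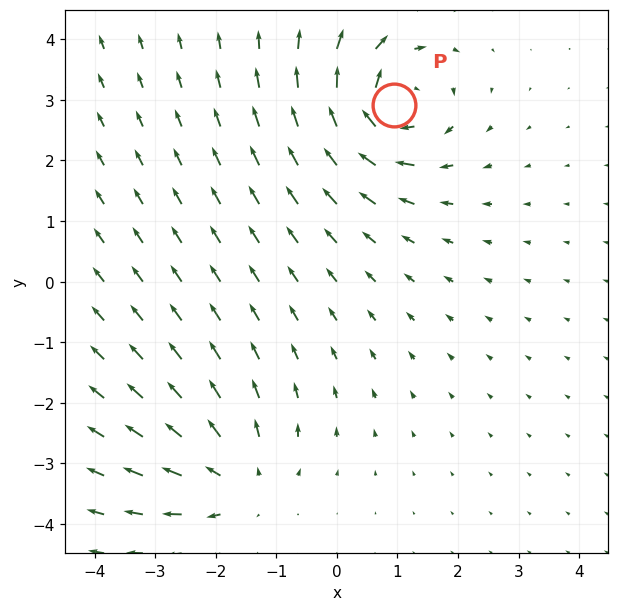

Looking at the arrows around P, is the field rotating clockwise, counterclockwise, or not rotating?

Near P at (0.9, 2.9) the arrows circulate clockwise. The curl (z-component) there is about -6; negative curl means clockwise rotation.

clockwise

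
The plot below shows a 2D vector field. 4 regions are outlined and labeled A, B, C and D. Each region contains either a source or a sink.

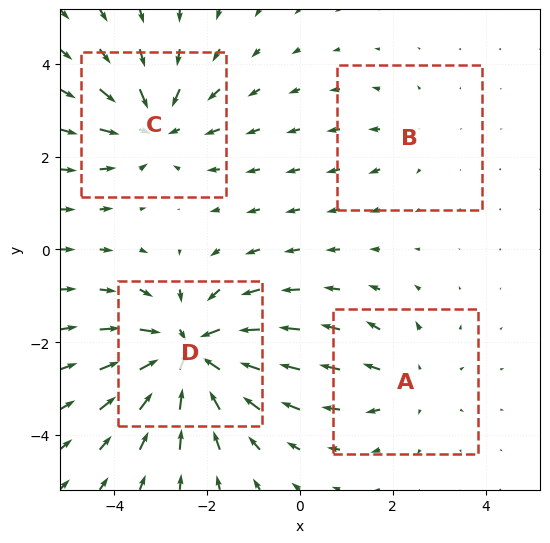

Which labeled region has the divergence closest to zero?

B

Divergence at each region's feature centre — A: about +3, B: about +2, C: about -4, D: about -6. Region B is closest to zero.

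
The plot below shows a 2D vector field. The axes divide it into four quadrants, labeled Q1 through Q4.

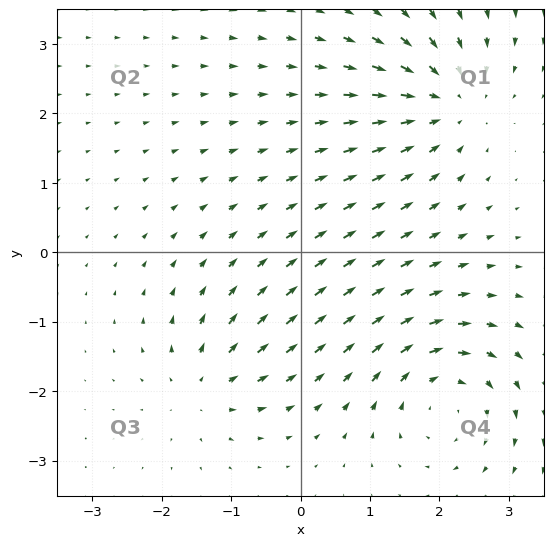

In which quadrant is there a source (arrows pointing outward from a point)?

Q3

The source sits at approximately (-1.4, -1.9), which lies in quadrant Q3. The divergence there is about +4, positive as expected for a source.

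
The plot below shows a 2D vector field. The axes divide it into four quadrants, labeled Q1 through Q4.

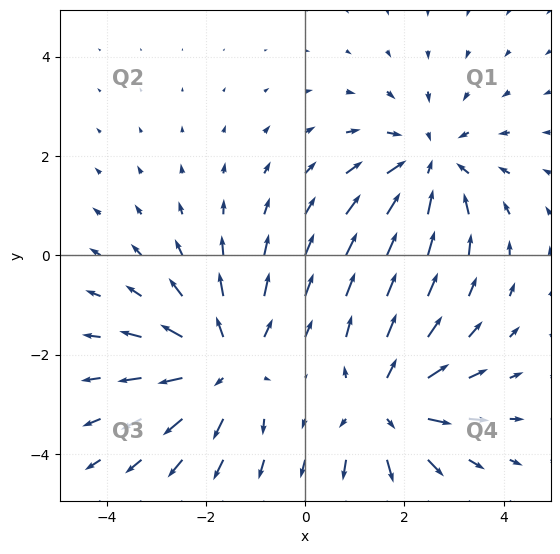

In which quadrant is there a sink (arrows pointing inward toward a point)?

The sink sits at approximately (2.5, 1.8), which lies in quadrant Q1. The divergence there is about -3, negative as expected for a sink.

Q1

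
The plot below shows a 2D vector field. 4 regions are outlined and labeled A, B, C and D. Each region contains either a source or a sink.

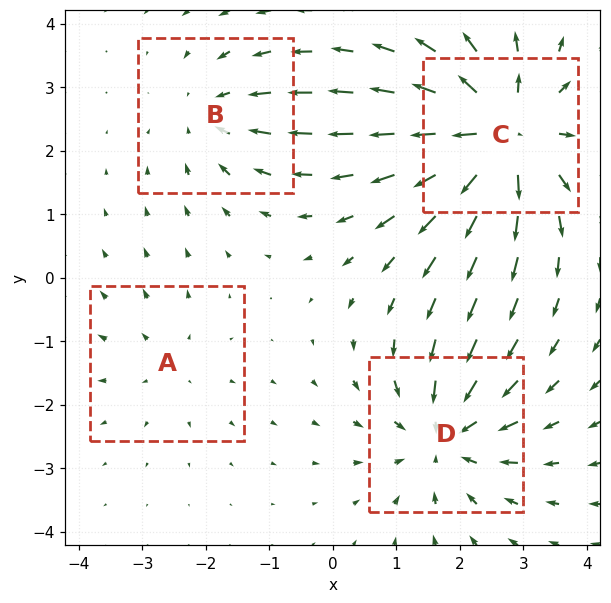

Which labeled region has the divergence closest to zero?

A

Divergence at each region's feature centre — A: about +2, B: about -3, C: about +7, D: about -5. Region A is closest to zero.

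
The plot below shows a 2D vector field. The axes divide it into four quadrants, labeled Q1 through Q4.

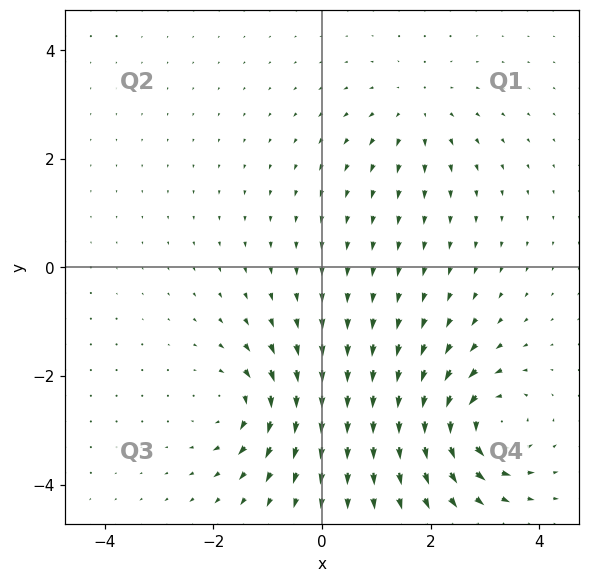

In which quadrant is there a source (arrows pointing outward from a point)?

Q1

The source sits at approximately (1.7, 2.9), which lies in quadrant Q1. The divergence there is about +3, positive as expected for a source.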